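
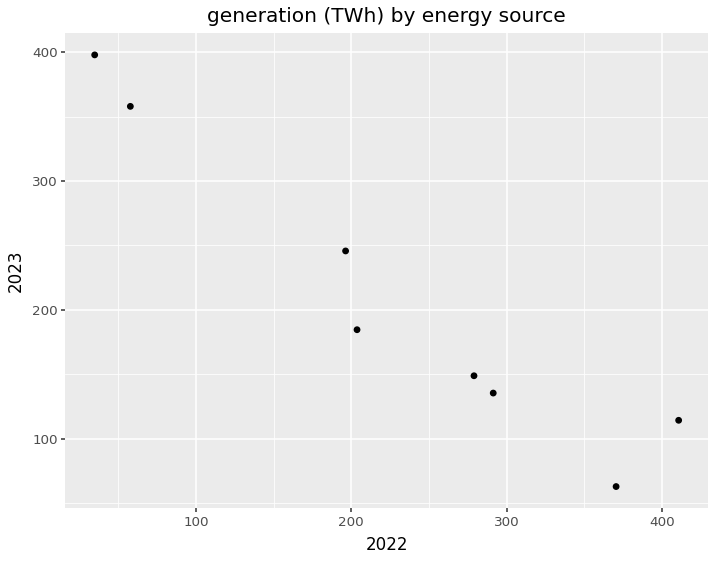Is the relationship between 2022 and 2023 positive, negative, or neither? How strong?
Points are negatively correlated; strong (|r| ≈ 1.0).

negative, strong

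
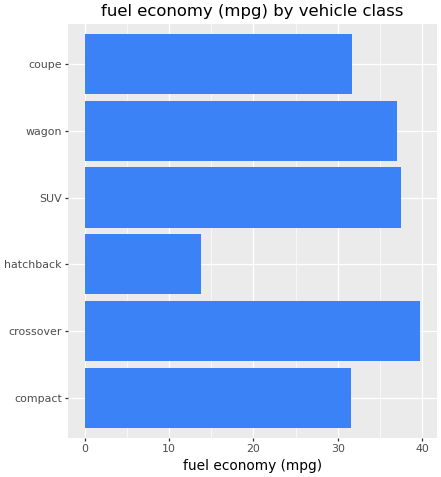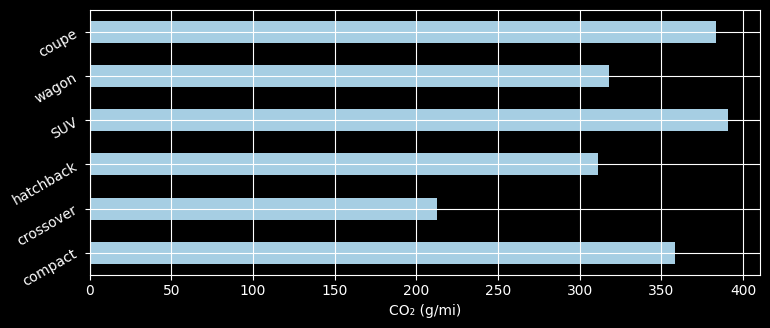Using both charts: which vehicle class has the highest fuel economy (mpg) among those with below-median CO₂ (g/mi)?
Chart 2 median CO₂ (g/mi) ≈ 350; below-median vehicle classes: crossover, hatchback, wagon. Among those, crossover has the highest fuel economy (mpg) (≈ 40).

crossover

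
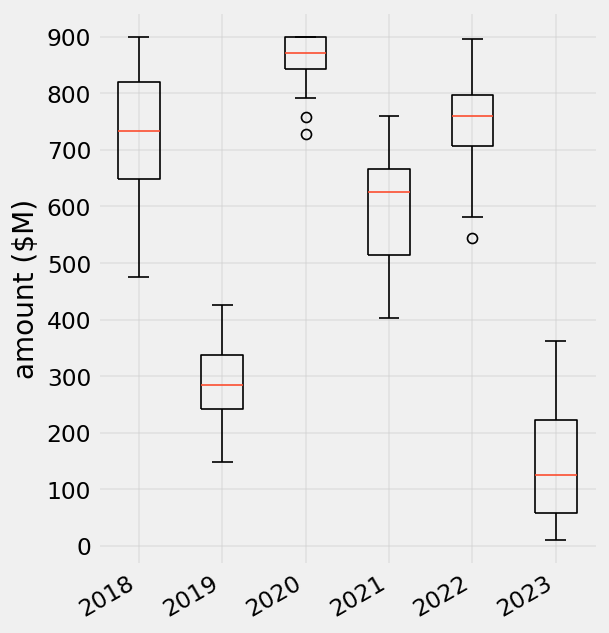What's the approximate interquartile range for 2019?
≈ 100

Q3 ≈ 300, Q1 ≈ 200; IQR ≈ 100.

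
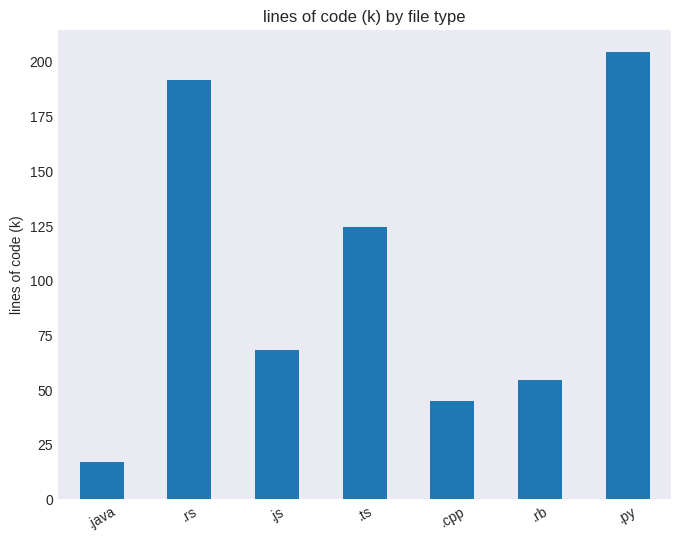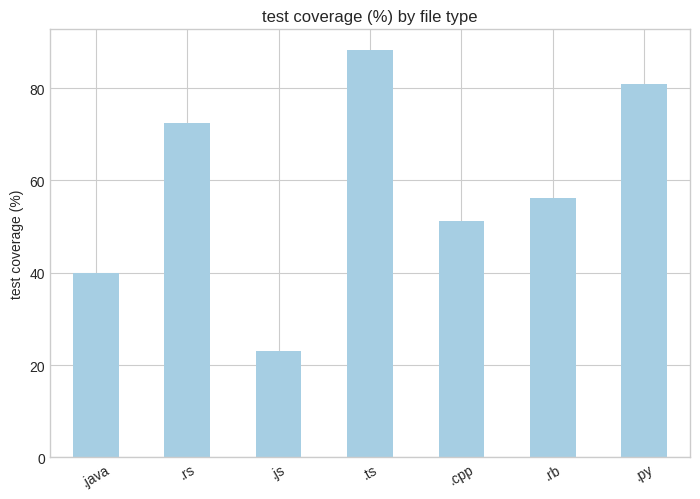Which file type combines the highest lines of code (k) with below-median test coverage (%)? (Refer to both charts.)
Chart 2 median test coverage (%) ≈ 60; below-median file types: .java, .js, .cpp. Among those, .js has the highest lines of code (k) (≈ 60).

.js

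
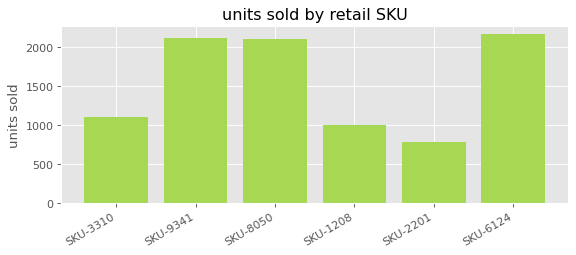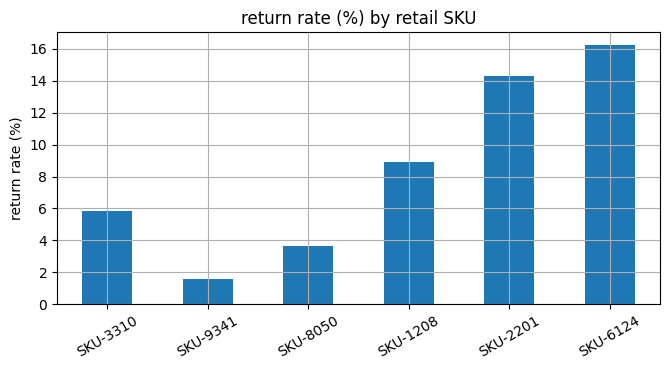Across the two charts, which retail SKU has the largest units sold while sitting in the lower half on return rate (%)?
SKU-9341

Chart 2 median return rate (%) ≈ 8; below-median retail SKUs: SKU-3310, SKU-9341, SKU-8050. Among those, SKU-9341 has the highest units sold (≈ 2200).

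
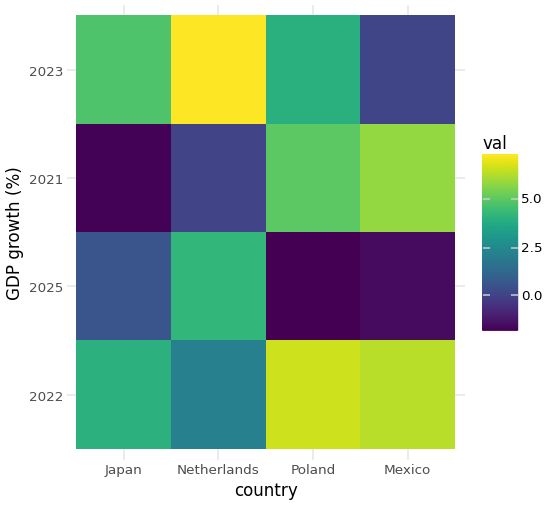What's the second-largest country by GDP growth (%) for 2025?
Top 3 for 2025: Netherlands ≈ 4, Japan ≈ 1, Mexico ≈ -2.

Japan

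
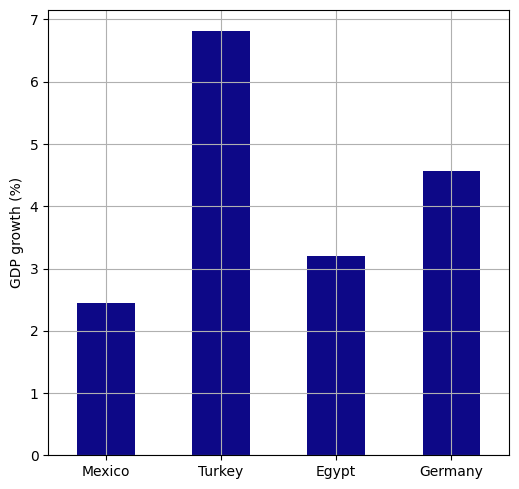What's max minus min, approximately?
Max Turkey ≈ 7, min Mexico ≈ 2; range ≈ 5.

≈ 5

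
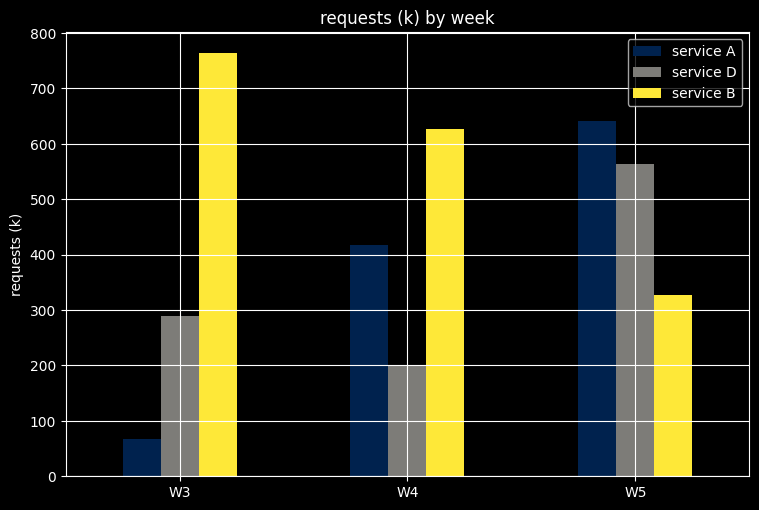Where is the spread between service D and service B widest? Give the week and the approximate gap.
W3: service D ≈ 300, service B ≈ 800 → gap ≈ 500. Next-largest (W4) is only ≈ 400.

W3, ≈ 500 k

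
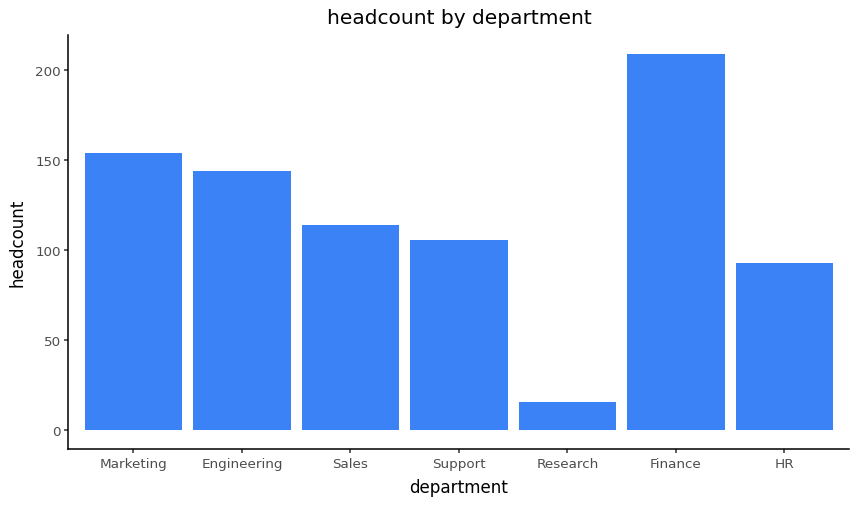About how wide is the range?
≈ 180

Max Finance ≈ 200, min Research ≈ 20; range ≈ 180.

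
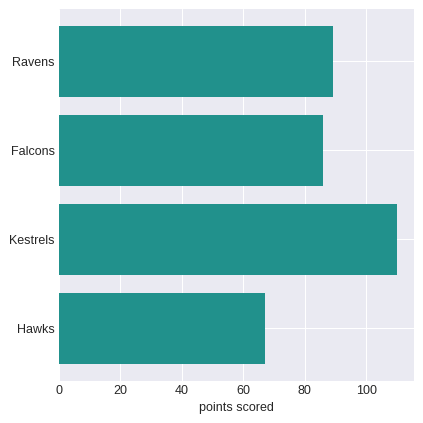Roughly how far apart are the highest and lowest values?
Max Kestrels ≈ 110, min Hawks ≈ 70; range ≈ 40.

≈ 40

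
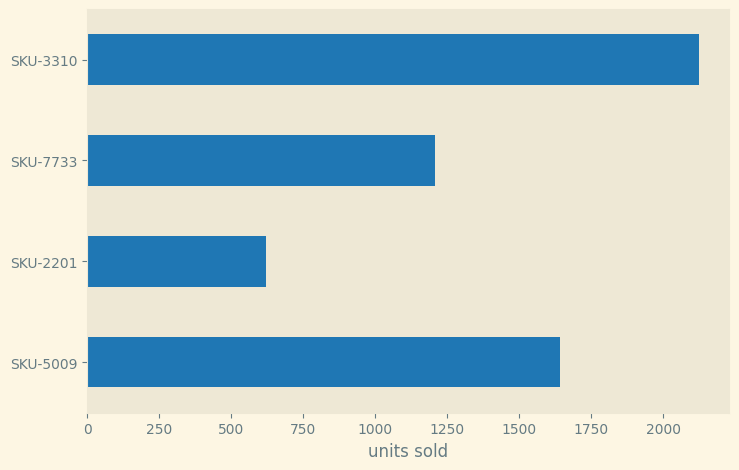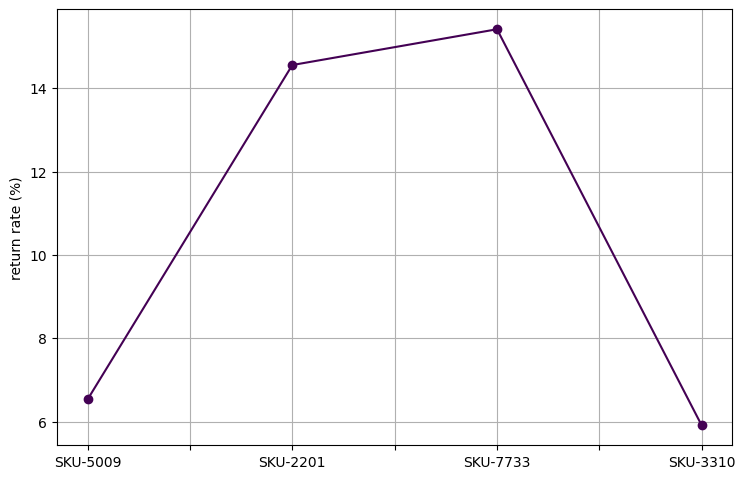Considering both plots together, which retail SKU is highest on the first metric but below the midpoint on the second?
SKU-3310

Chart 2 median return rate (%) ≈ 10; below-median retail SKUs: SKU-5009, SKU-3310. Among those, SKU-3310 has the highest units sold (≈ 2200).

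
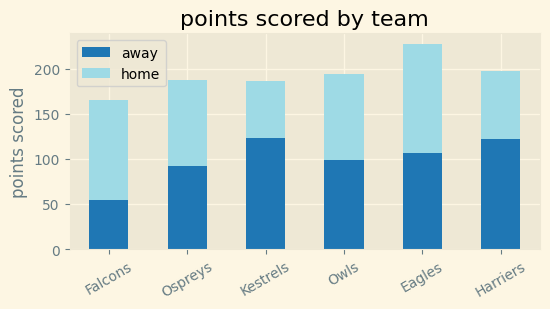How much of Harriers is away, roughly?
away top ≈ 120, bottom ≈ 0; segment ≈ 120.

≈ 120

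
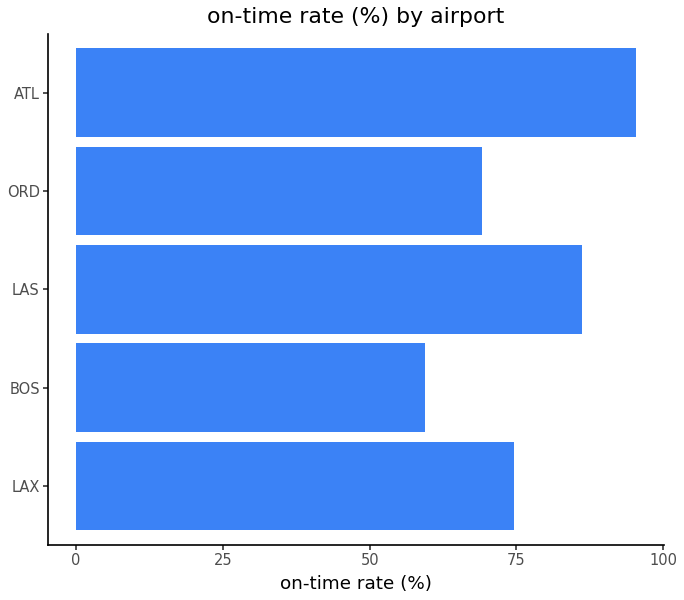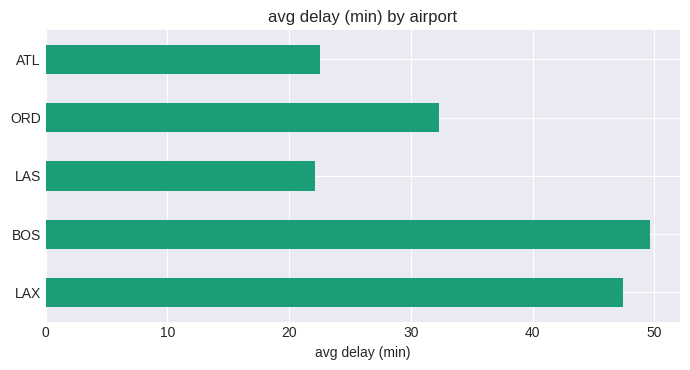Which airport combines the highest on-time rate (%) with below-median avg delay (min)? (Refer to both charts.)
Chart 2 median avg delay (min) ≈ 30; below-median airports: LAS, ATL. Among those, ATL has the highest on-time rate (%) (≈ 100).

ATL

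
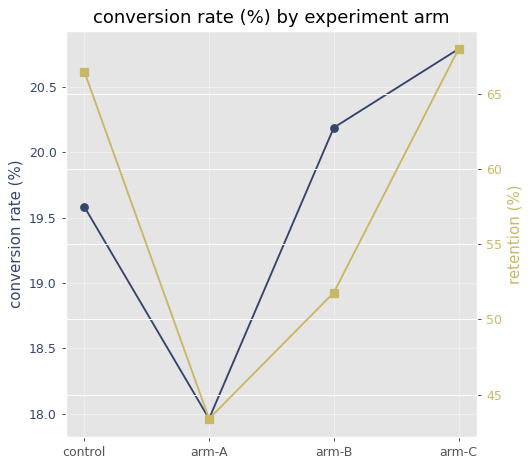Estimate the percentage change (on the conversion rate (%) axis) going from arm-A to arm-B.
arm-A ≈ 18.0, arm-B ≈ 20.0; (20.0 − 18.0) / 18.0 ≈ +11.1%.

≈ +11.1%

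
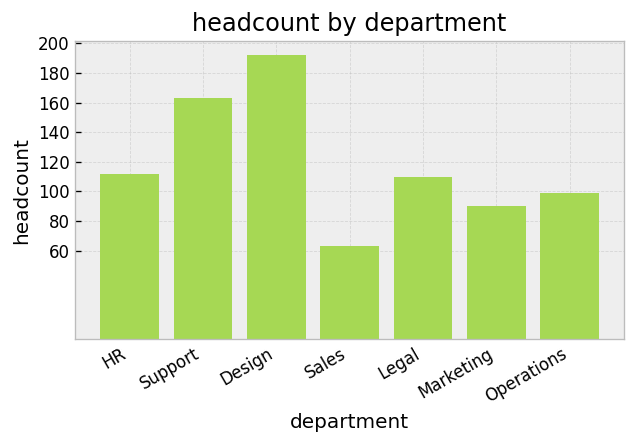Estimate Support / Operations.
≈ 1.6×

Support ≈ 160, Operations ≈ 100; 160/100 ≈ 1.6.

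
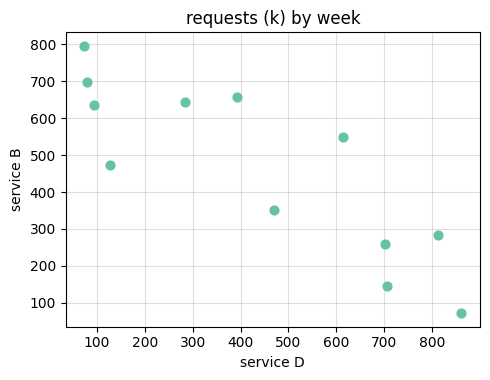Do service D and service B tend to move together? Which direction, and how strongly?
Points are negatively correlated; strong (|r| ≈ 0.9).

negative, strong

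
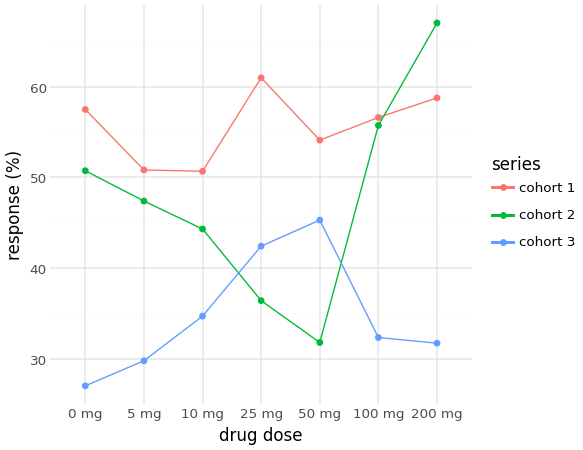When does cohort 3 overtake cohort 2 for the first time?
10 mg: cohort 3 ≈ 35 vs cohort 2 ≈ 45 (not yet); 25 mg: cohort 3 ≈ 40 vs cohort 2 ≈ 35 (first crossover).

25 mg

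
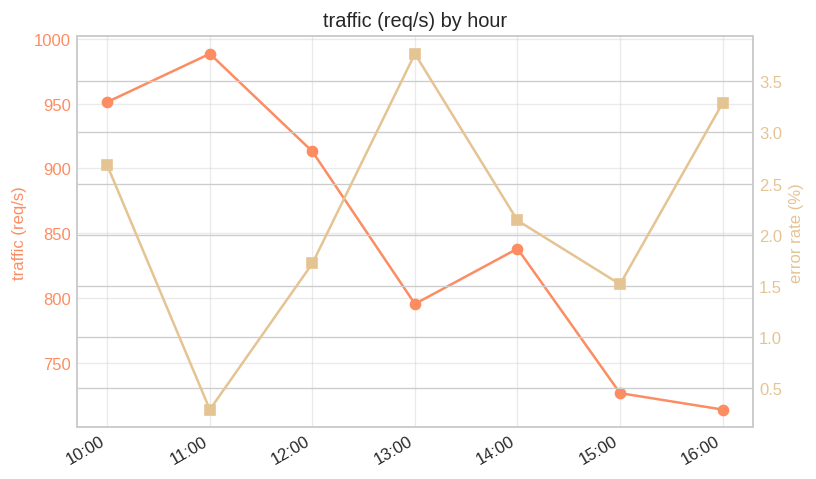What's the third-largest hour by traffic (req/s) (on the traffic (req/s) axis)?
12:00

Top 4 (on the traffic (req/s) axis): 11:00 ≈ 1000, 10:00 ≈ 950, 12:00 ≈ 925, 14:00 ≈ 850.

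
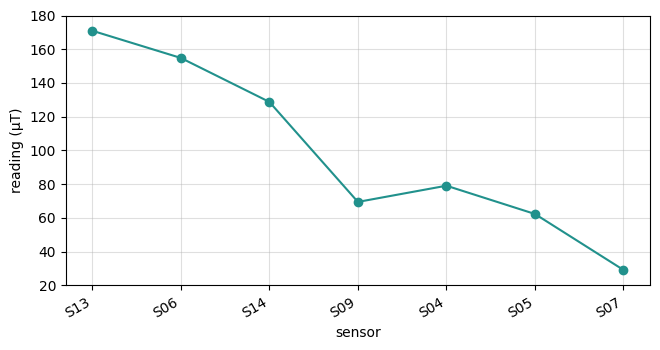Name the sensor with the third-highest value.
S14

Top 4: S13 ≈ 180, S06 ≈ 160, S14 ≈ 120, S04 ≈ 80.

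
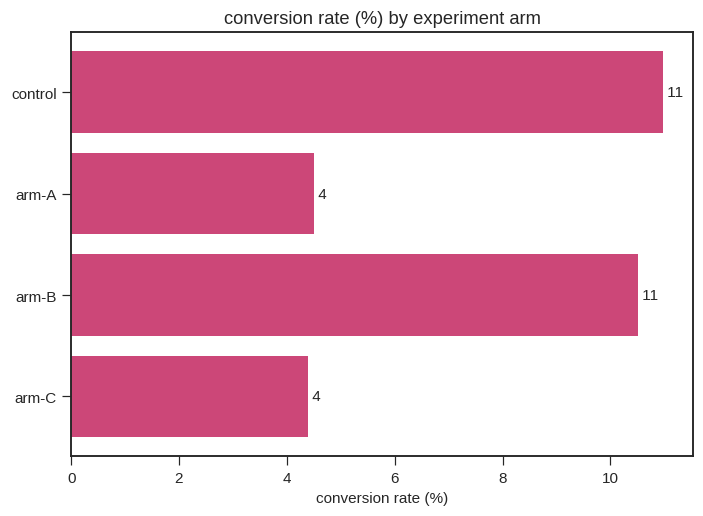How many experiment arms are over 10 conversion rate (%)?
2

Above 10: control, arm-B.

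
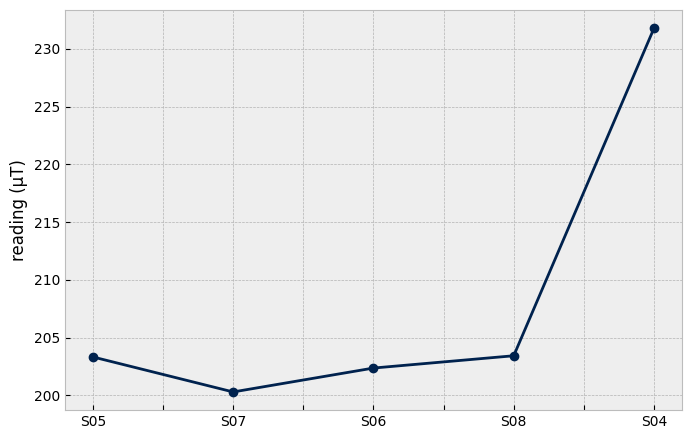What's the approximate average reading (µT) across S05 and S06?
≈ 202

(205 + 200) / 2 ≈ 202.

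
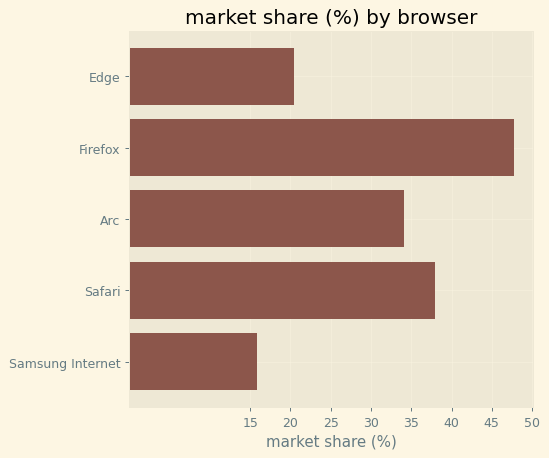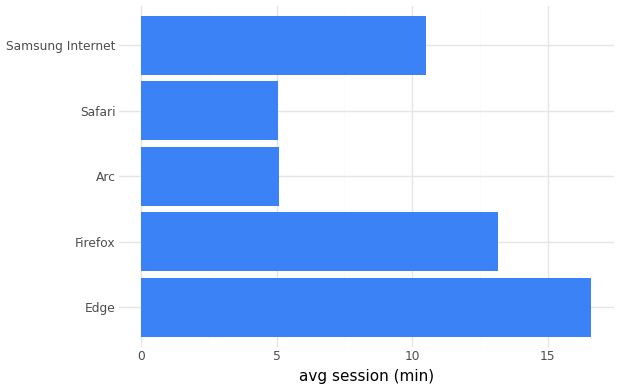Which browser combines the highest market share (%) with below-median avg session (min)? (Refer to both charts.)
Safari

Chart 2 median avg session (min) ≈ 10; below-median browsers: Arc, Safari. Among those, Safari has the highest market share (%) (≈ 40).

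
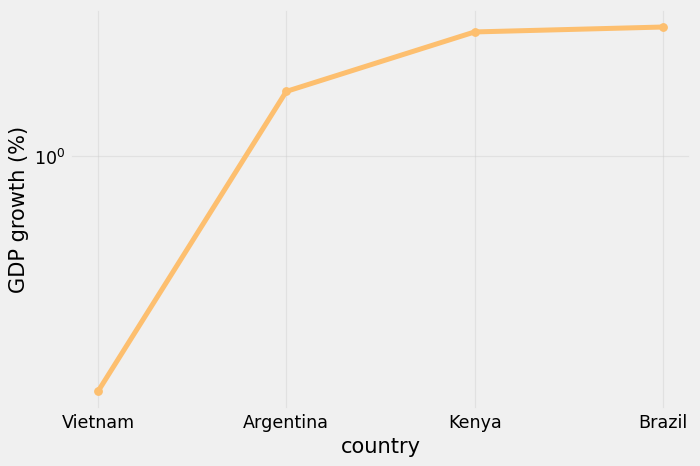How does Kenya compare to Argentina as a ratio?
Kenya ≈ 2.2, Argentina ≈ 1.6; 2.2/1.6 ≈ 1.38.

≈ 1.38×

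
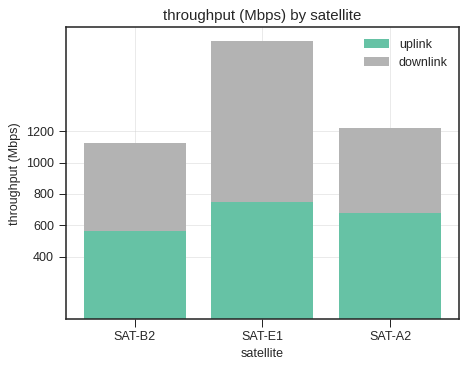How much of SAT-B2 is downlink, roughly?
downlink top ≈ 1200, bottom ≈ 600; segment ≈ 600.

≈ 600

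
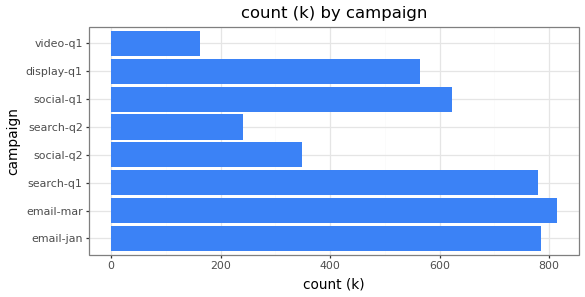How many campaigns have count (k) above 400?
5

Above 400: email-jan, email-mar, search-q1, social-q1, display-q1.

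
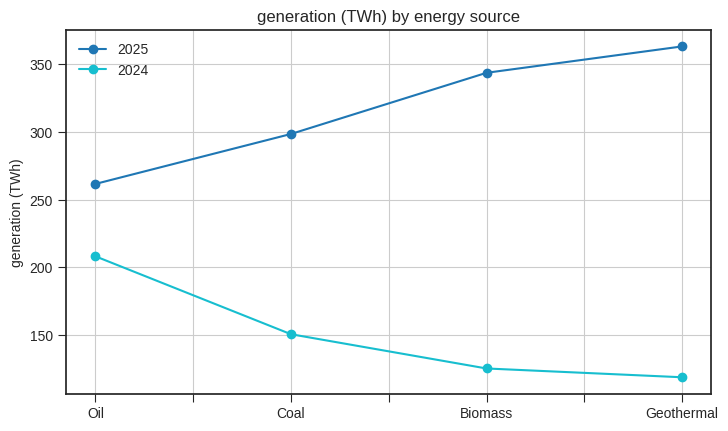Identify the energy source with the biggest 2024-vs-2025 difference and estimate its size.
Geothermal: 2024 ≈ 125, 2025 ≈ 375 → gap ≈ 250. Next-largest (Biomass) is only ≈ 225.

Geothermal, ≈ 250 TWh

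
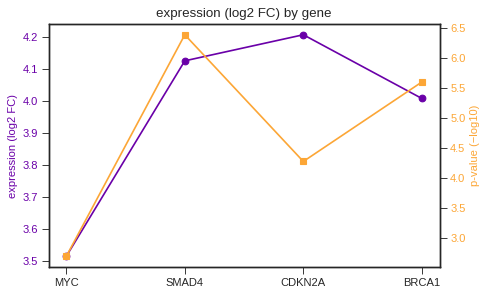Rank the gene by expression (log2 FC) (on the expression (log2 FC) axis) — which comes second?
Top 3 (on the expression (log2 FC) axis): CDKN2A ≈ 4.2, SMAD4 ≈ 4.1, BRCA1 ≈ 4.0.

SMAD4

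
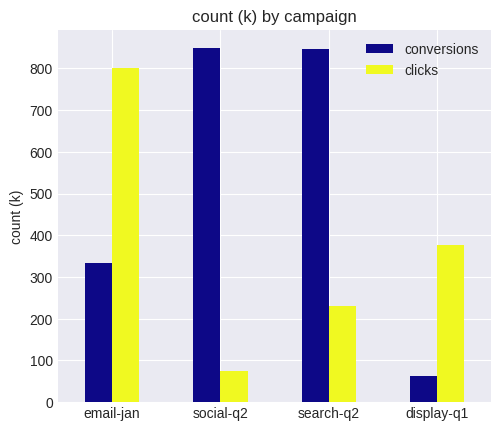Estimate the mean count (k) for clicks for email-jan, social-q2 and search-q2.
≈ 367

(800 + 100 + 200) / 3 ≈ 367.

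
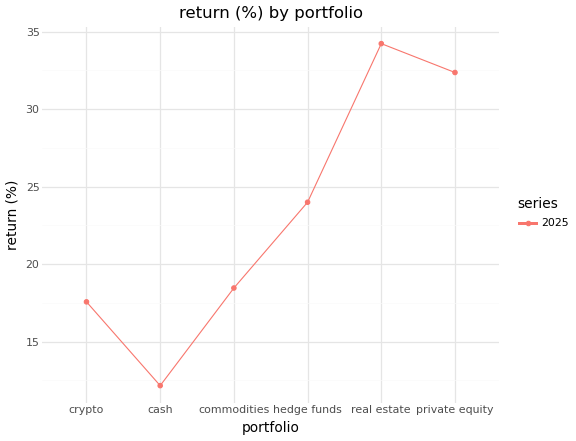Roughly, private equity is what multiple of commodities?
private equity ≈ 32, commodities ≈ 18; 32/18 ≈ 1.78.

≈ 1.78×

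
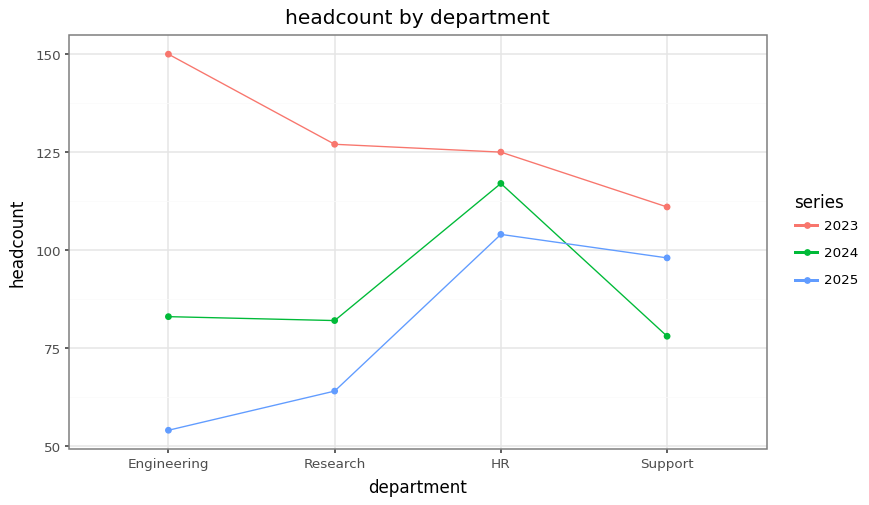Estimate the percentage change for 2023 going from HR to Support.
HR ≈ 120, Support ≈ 110; (110 − 120) / 120 ≈ -8.3%.

≈ -8.3%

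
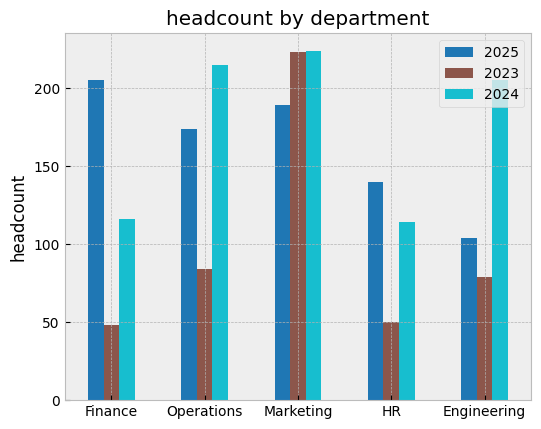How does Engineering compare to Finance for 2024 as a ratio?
Engineering ≈ 200, Finance ≈ 120; 200/120 ≈ 1.67.

≈ 1.67×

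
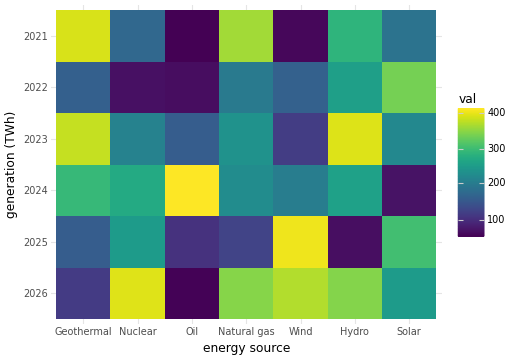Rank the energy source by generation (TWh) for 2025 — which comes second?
Solar

Top 3 for 2025: Wind ≈ 400, Solar ≈ 300, Nuclear ≈ 250.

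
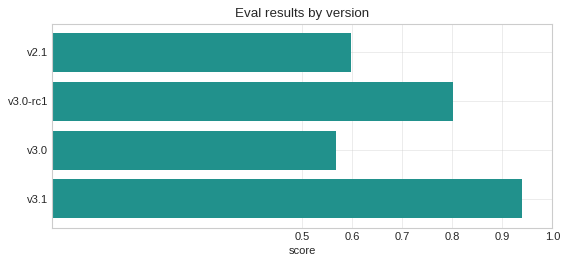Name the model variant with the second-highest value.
Top 3: v3.1 ≈ 0.9, v3.0-rc1 ≈ 0.8, v2.1 ≈ 0.6.

v3.0-rc1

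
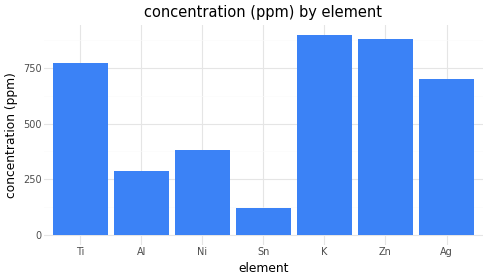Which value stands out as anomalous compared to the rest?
Sn

Sn ≈ 100; the rest sit between ≈ 300 and ≈ 900.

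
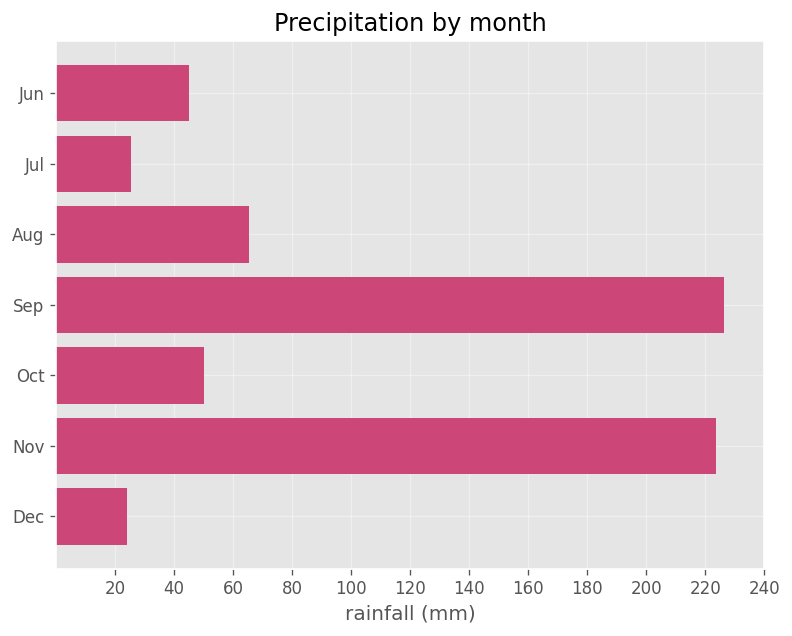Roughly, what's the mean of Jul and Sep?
≈ 120

(20 + 220) / 2 ≈ 120.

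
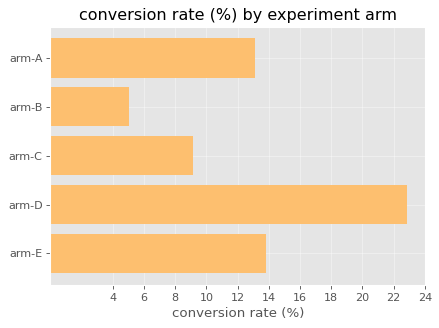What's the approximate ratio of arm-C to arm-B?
arm-C ≈ 10, arm-B ≈ 6; 10/6 ≈ 1.67.

≈ 1.67×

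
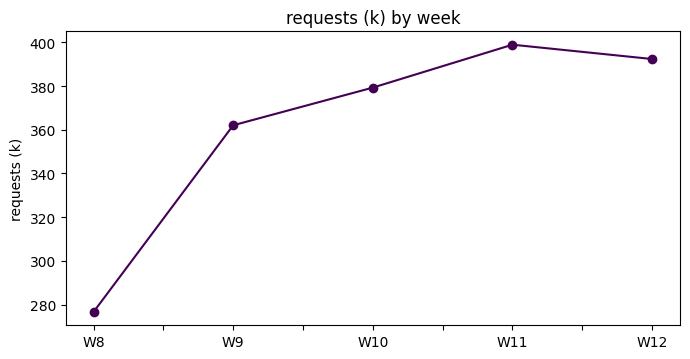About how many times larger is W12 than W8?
≈ 1.43×

W12 ≈ 400, W8 ≈ 280; 400/280 ≈ 1.43.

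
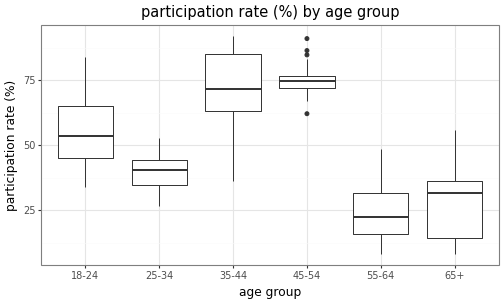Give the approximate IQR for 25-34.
Q3 ≈ 45, Q1 ≈ 35; IQR ≈ 10.

≈ 10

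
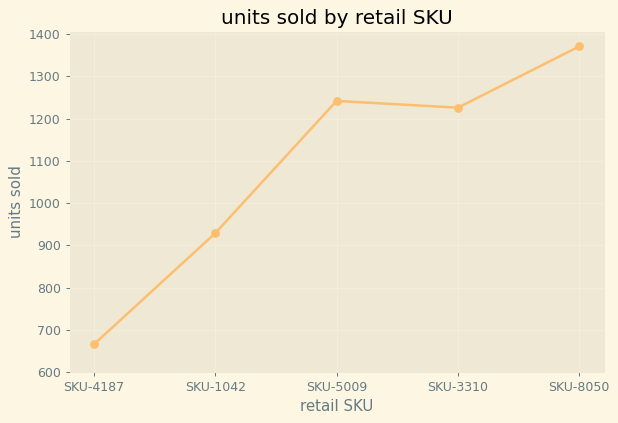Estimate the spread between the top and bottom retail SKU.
Max SKU-8050 ≈ 1400, min SKU-4187 ≈ 700; range ≈ 700.

≈ 700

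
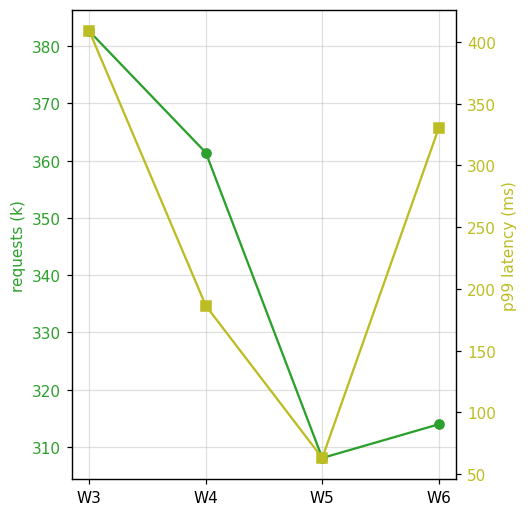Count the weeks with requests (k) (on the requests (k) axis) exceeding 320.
2

Above 320: W3, W4.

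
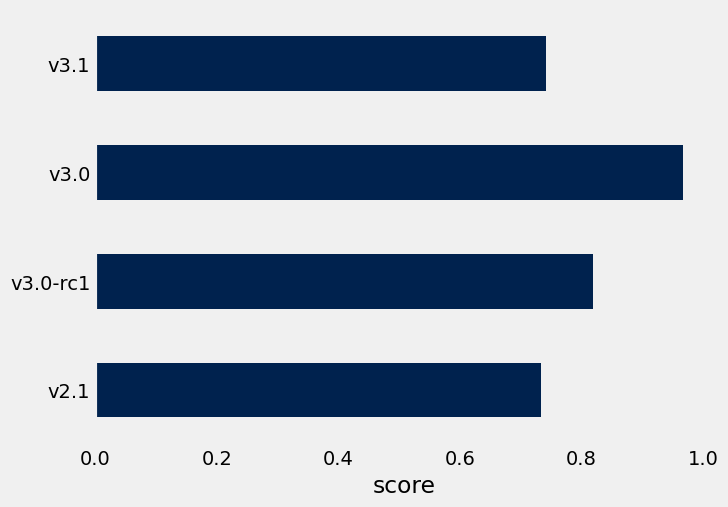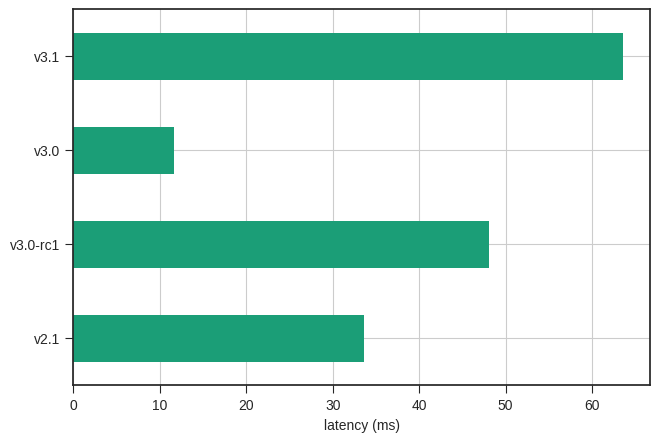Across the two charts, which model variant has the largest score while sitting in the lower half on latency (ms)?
Chart 2 median latency (ms) ≈ 40; below-median model variants: v2.1, v3.0. Among those, v3.0 has the highest score (≈ 1).

v3.0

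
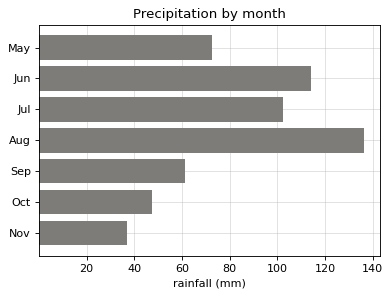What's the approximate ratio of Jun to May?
Jun ≈ 120, May ≈ 80; 120/80 ≈ 1.5.

≈ 1.5×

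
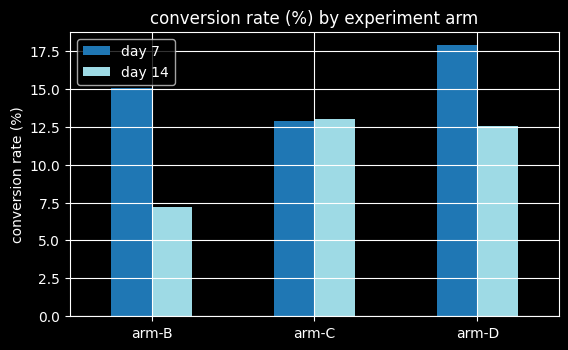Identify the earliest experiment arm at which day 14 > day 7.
arm-C

arm-B: day 14 ≈ 8 vs day 7 ≈ 16 (not yet); arm-C: day 14 ≈ 14 vs day 7 ≈ 12 (first crossover).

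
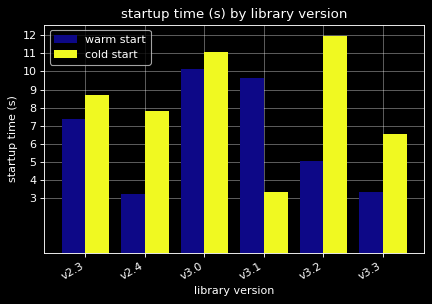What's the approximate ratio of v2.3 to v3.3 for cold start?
≈ 1.29×

v2.3 ≈ 9, v3.3 ≈ 7; 9/7 ≈ 1.29.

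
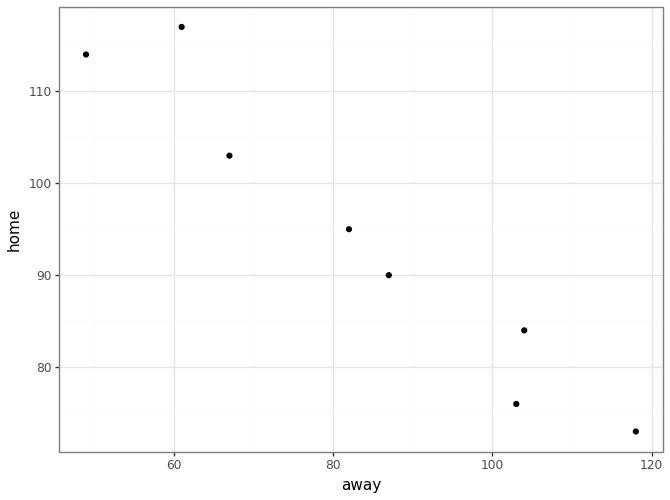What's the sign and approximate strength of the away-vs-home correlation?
negative, strong

Points are negatively correlated; strong (|r| ≈ 1.0).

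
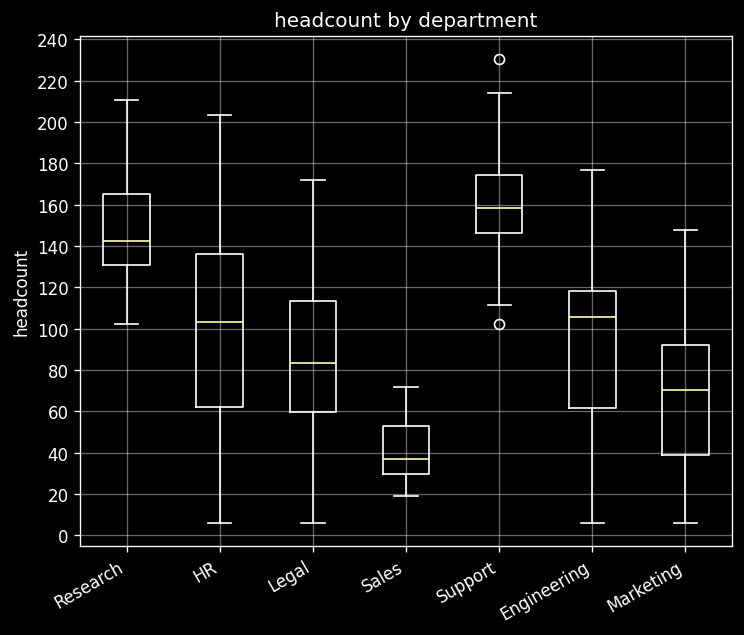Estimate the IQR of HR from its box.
Q3 ≈ 140, Q1 ≈ 60; IQR ≈ 80.

≈ 80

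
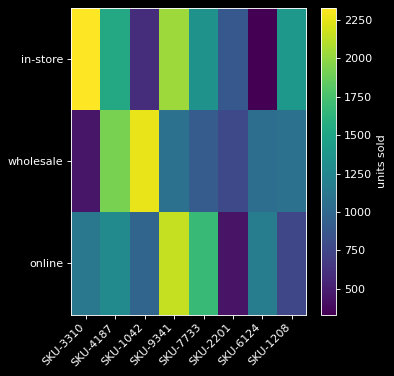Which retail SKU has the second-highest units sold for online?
SKU-7733

Top 3 for online: SKU-9341 ≈ 2200, SKU-7733 ≈ 1600, SKU-4187 ≈ 1200.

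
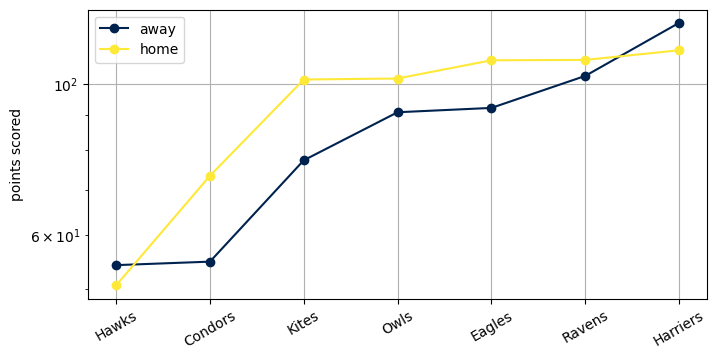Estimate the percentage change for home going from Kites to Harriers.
≈ +10%

Kites ≈ 100, Harriers ≈ 110; (110 − 100) / 100 ≈ +10%.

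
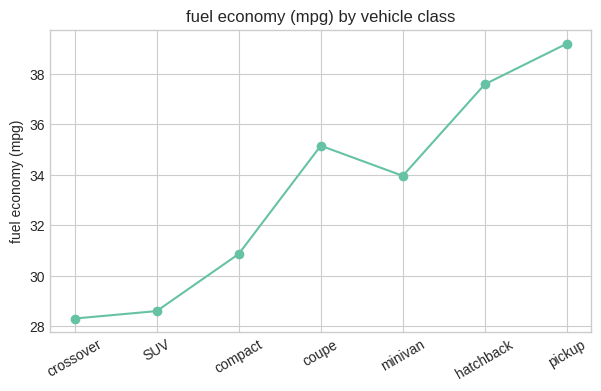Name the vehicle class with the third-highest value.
coupe

Top 4: pickup ≈ 39, hatchback ≈ 38, coupe ≈ 35, minivan ≈ 34.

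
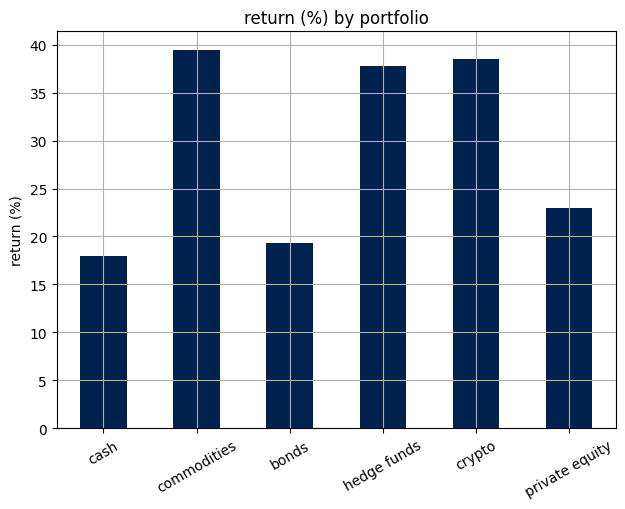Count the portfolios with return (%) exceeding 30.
Above 30: commodities, hedge funds, crypto.

3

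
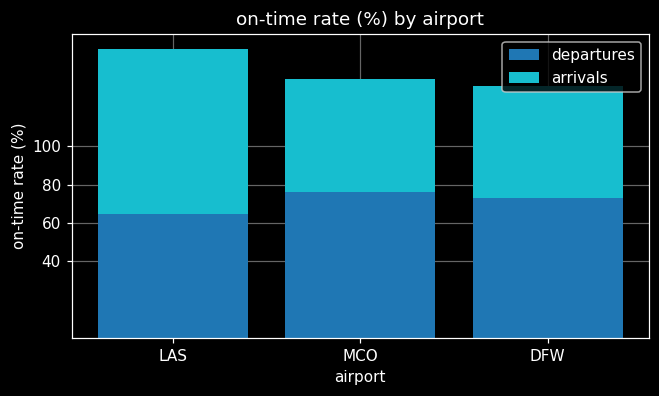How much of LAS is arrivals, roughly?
≈ 100

arrivals top ≈ 160, bottom ≈ 60; segment ≈ 100.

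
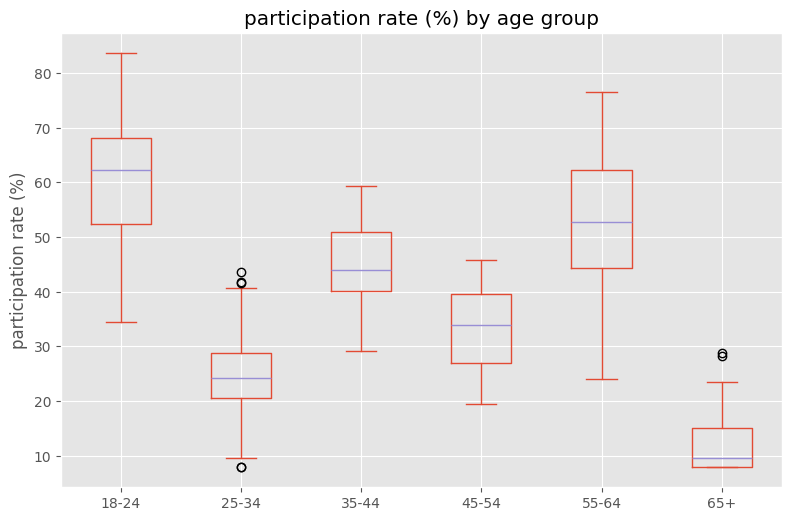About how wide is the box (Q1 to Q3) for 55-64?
Q3 ≈ 60, Q1 ≈ 45; IQR ≈ 15.

≈ 15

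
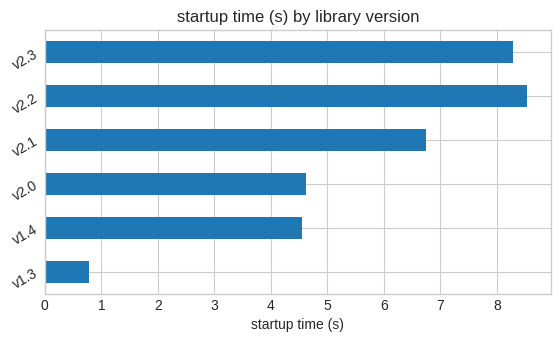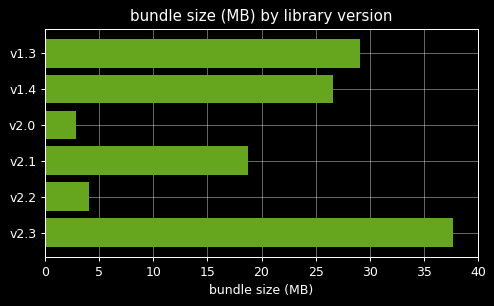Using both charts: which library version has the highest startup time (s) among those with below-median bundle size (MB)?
Chart 2 median bundle size (MB) ≈ 25; below-median library versions: v2.0, v2.1, v2.2. Among those, v2.2 has the highest startup time (s) (≈ 9).

v2.2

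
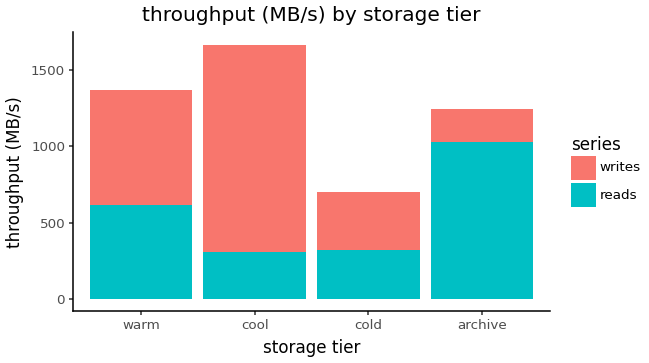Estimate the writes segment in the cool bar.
≈ 1200

writes top ≈ 1600, bottom ≈ 400; segment ≈ 1200.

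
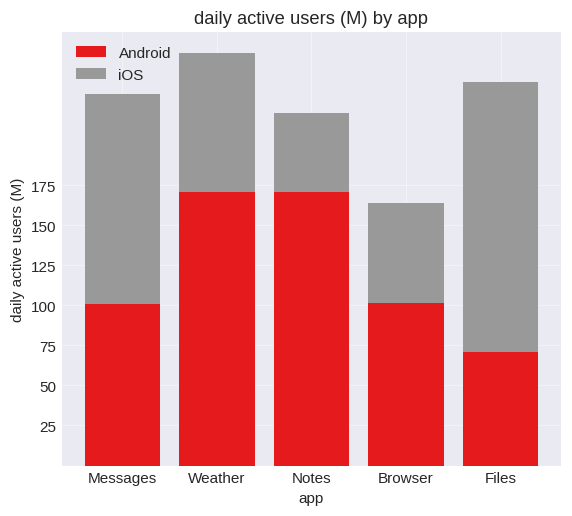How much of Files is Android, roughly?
Android top ≈ 75, bottom ≈ 0; segment ≈ 75.

≈ 75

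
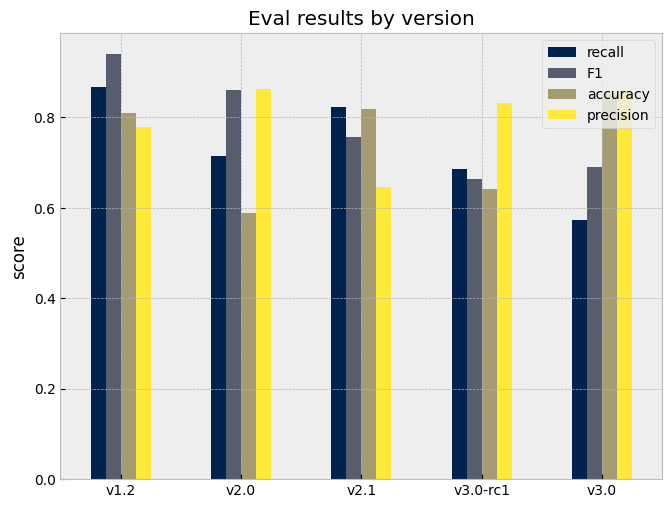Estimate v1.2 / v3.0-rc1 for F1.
≈ 1.29×

v1.2 ≈ 0.9, v3.0-rc1 ≈ 0.7; 0.9/0.7 ≈ 1.29.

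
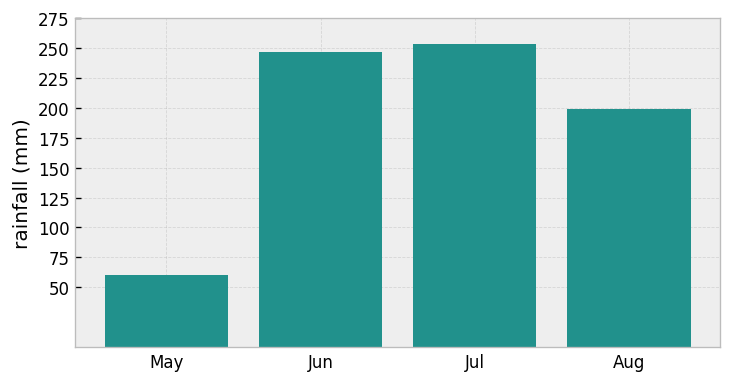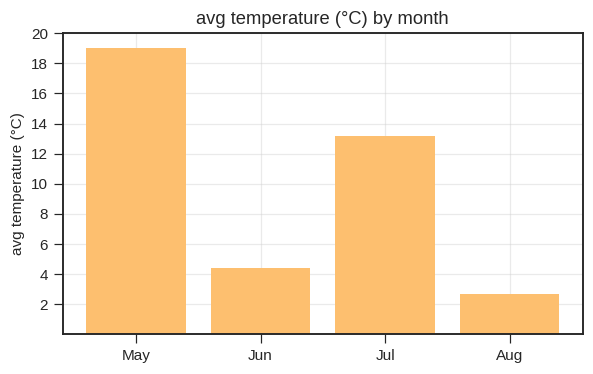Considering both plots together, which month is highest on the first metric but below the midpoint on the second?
Jun

Chart 2 median avg temperature (°C) ≈ 8; below-median months: Jun, Aug. Among those, Jun has the highest rainfall (mm) (≈ 250).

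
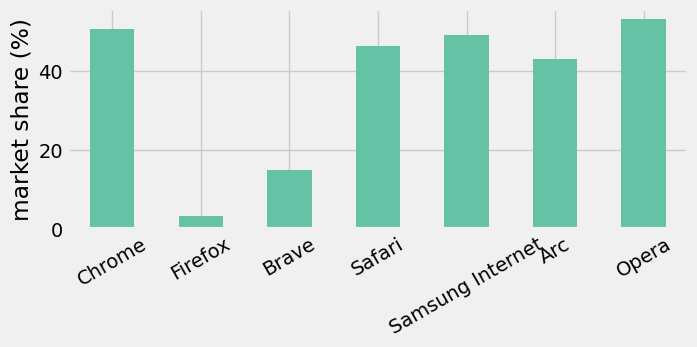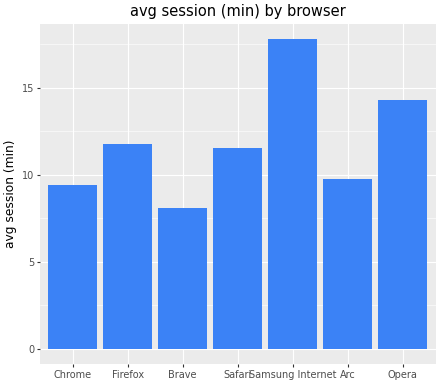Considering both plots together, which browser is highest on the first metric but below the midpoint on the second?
Chart 2 median avg session (min) ≈ 12; below-median browsers: Chrome, Brave, Arc. Among those, Chrome has the highest market share (%) (≈ 50).

Chrome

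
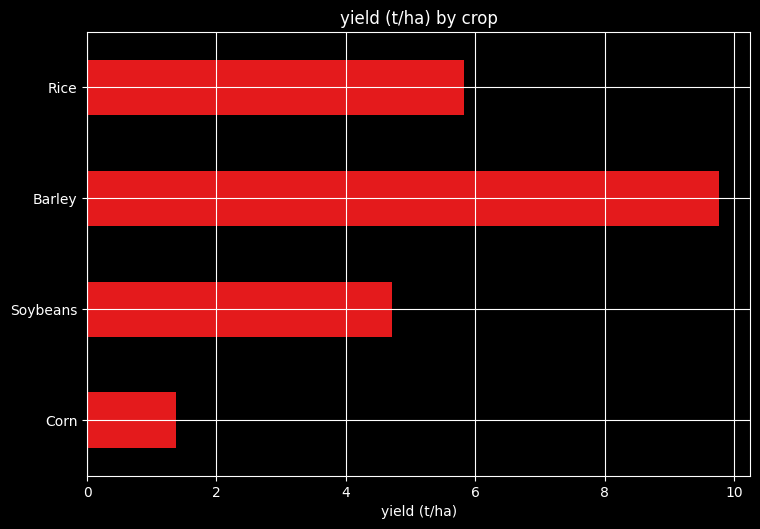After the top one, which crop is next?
Top 3: Barley ≈ 10, Rice ≈ 6, Soybeans ≈ 5.

Rice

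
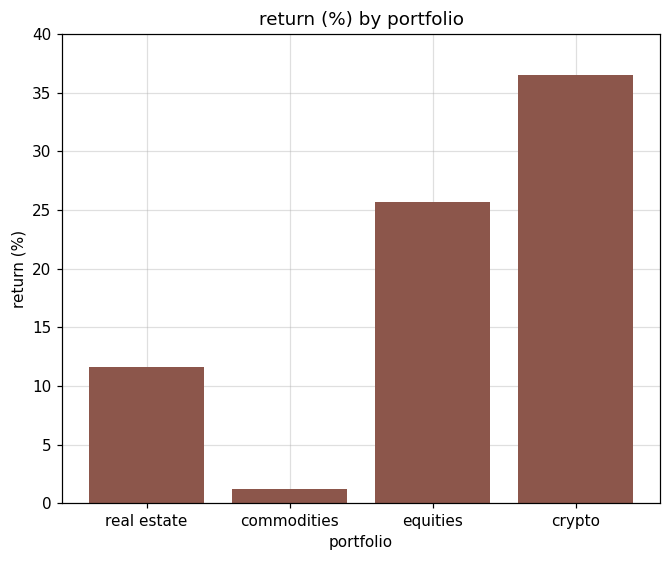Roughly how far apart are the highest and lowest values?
≈ 35

Max crypto ≈ 35, min commodities ≈ 0; range ≈ 35.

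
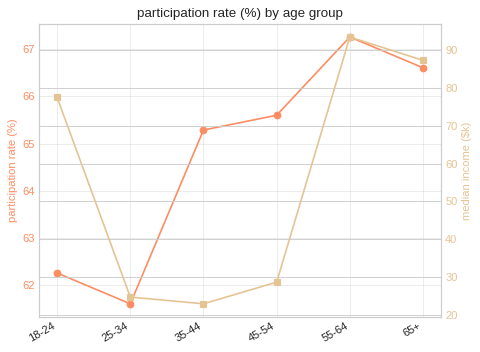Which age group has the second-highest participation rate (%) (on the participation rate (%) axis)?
Top 3 (on the participation rate (%) axis): 55-64 ≈ 67.5, 65+ ≈ 66.5, 45-54 ≈ 65.5.

65+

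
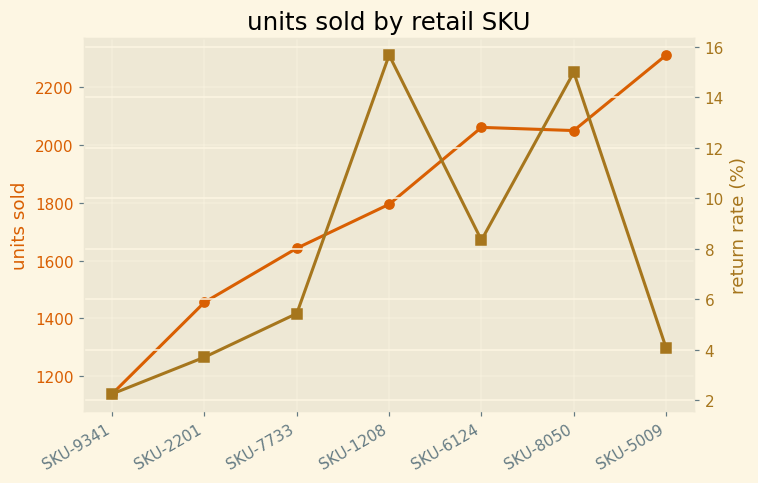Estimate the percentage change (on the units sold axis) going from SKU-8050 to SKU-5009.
≈ +15%

SKU-8050 ≈ 2000, SKU-5009 ≈ 2300; (2300 − 2000) / 2000 ≈ +15%.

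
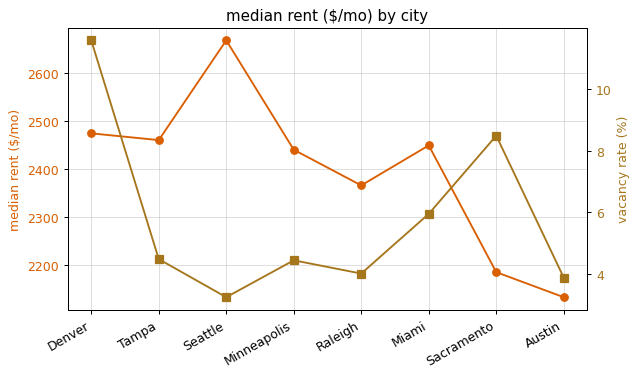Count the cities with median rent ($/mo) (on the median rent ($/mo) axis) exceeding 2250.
Above 2250: Denver, Tampa, Seattle, Minneapolis, Raleigh, Miami.

6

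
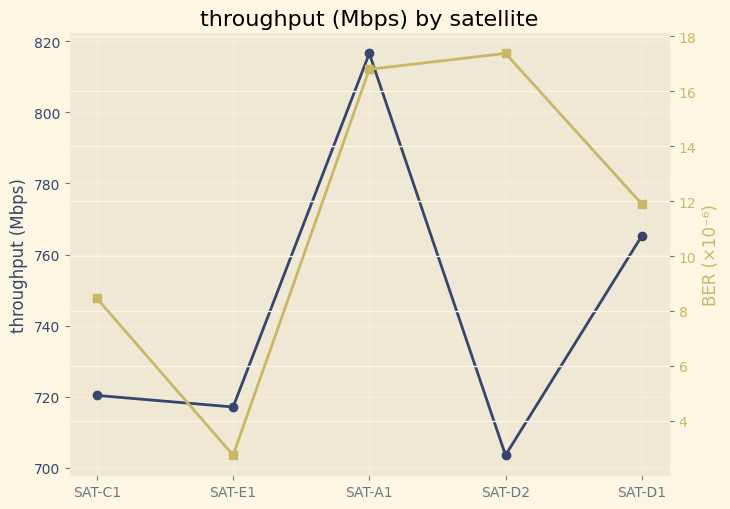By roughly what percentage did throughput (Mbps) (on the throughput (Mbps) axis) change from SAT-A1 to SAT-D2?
SAT-A1 ≈ 820, SAT-D2 ≈ 700; (700 − 820) / 820 ≈ -14.6%.

≈ -14.6%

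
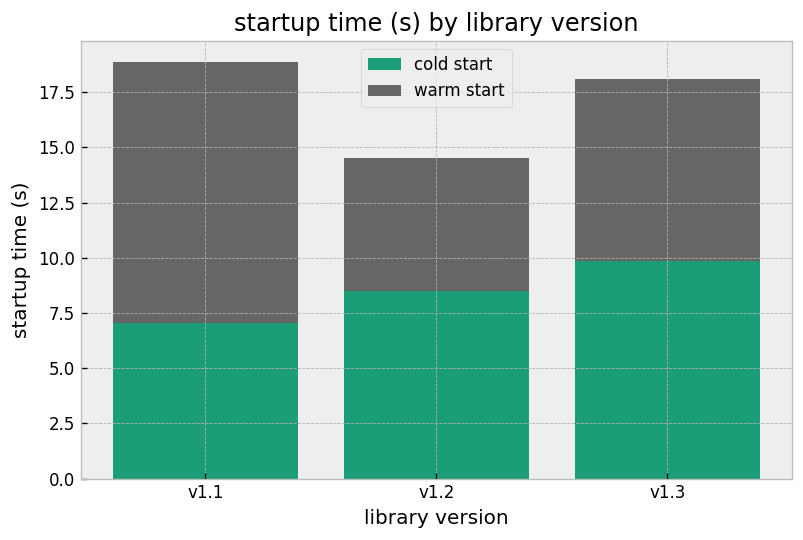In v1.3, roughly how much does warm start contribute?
warm start top ≈ 18, bottom ≈ 10; segment ≈ 8.

≈ 8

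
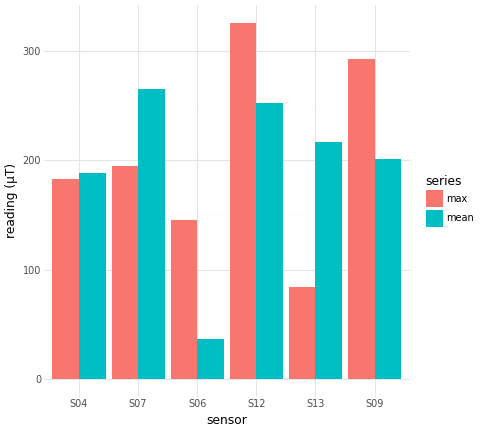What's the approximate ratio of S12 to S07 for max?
≈ 1.75×

S12 ≈ 350, S07 ≈ 200; 350/200 ≈ 1.75.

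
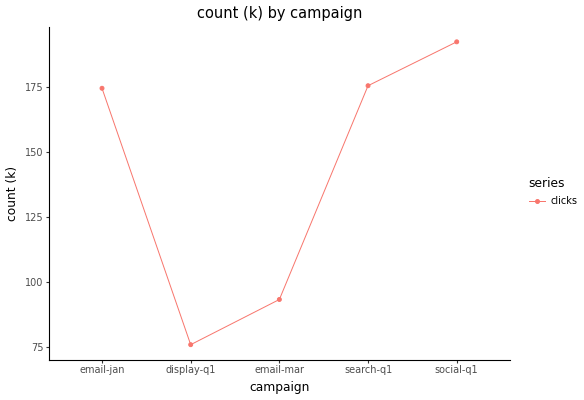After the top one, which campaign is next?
Top 3: social-q1 ≈ 190, search-q1 ≈ 180, email-jan ≈ 170.

search-q1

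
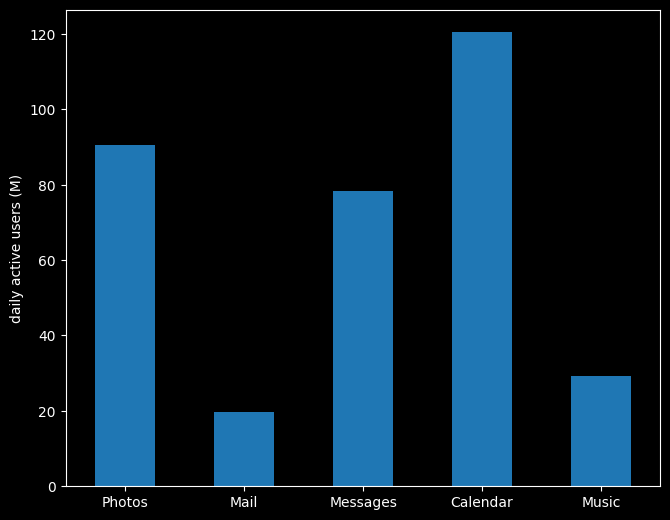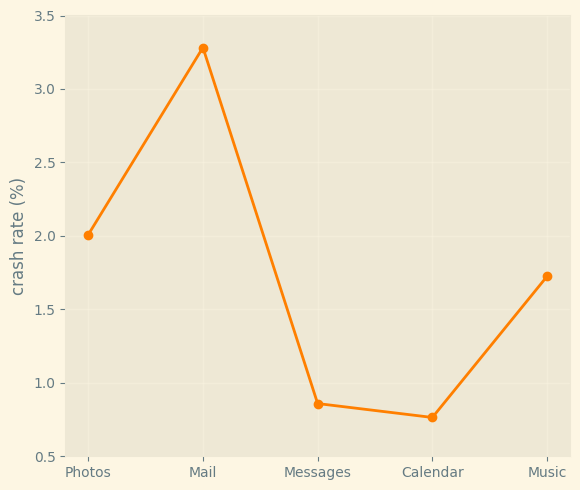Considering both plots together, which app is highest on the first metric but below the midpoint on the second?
Calendar

Chart 2 median crash rate (%) ≈ 1.5; below-median apps: Messages, Calendar. Among those, Calendar has the highest daily active users (M) (≈ 120).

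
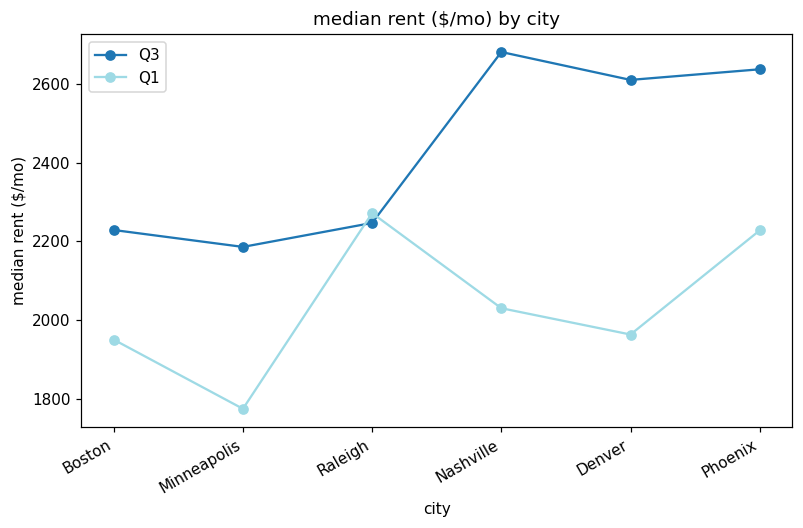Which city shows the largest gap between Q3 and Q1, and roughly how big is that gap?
Nashville, ≈ 700 $/mo

Nashville: Q3 ≈ 2700, Q1 ≈ 2000 → gap ≈ 700. Next-largest (Denver) is only ≈ 600.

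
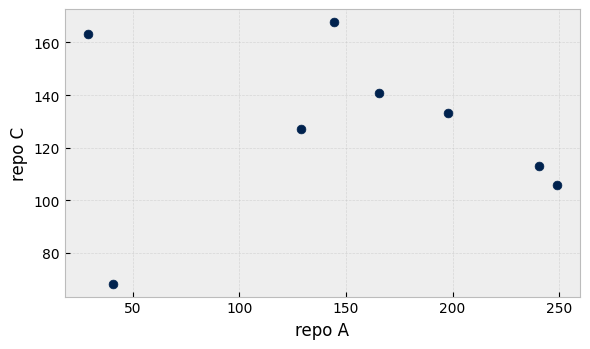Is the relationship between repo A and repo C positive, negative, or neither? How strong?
Points are roughly uncorrelated; weak (|r| ≈ 0.1).

no clear correlation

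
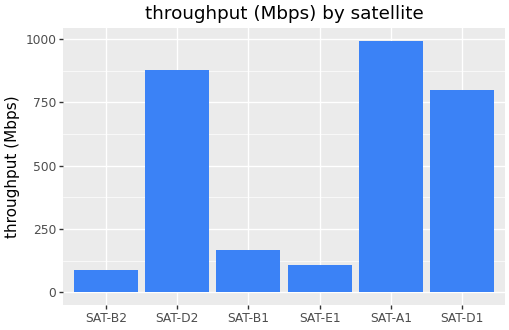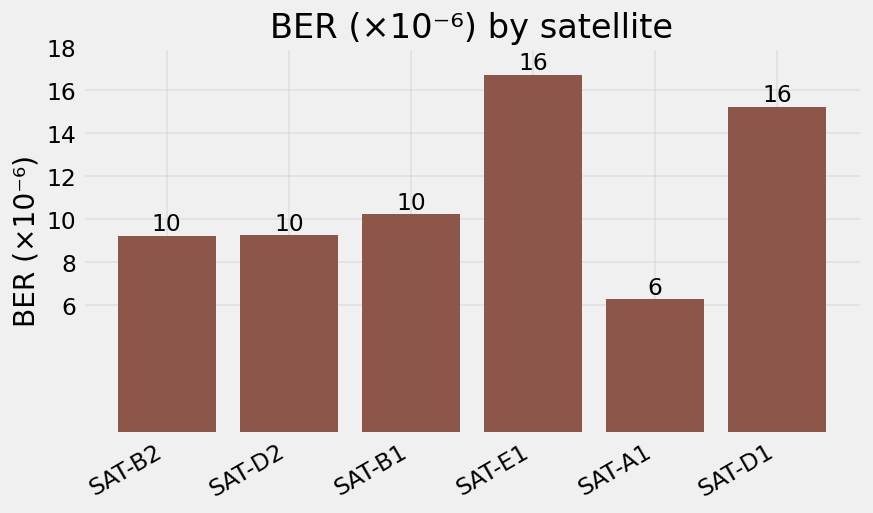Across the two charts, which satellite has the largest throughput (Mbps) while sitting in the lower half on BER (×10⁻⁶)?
Chart 2 median BER (×10⁻⁶) ≈ 10; below-median satellites: SAT-B2, SAT-D2, SAT-A1. Among those, SAT-A1 has the highest throughput (Mbps) (≈ 1000).

SAT-A1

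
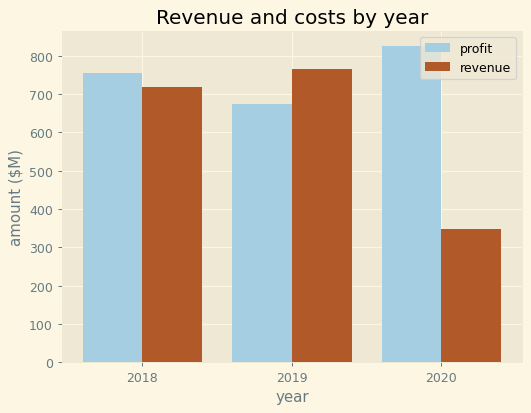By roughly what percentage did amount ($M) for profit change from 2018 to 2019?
2018 ≈ 800, 2019 ≈ 700; (700 − 800) / 800 ≈ -12.5%.

≈ -12.5%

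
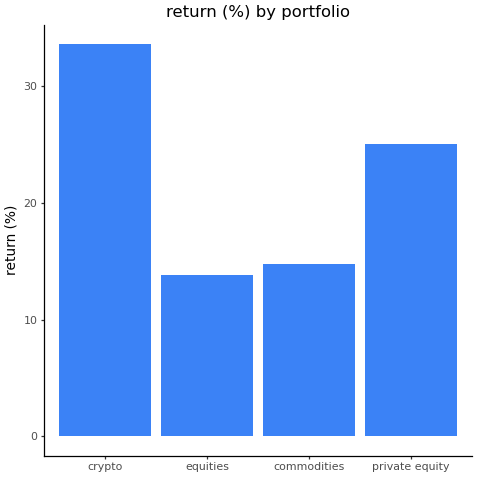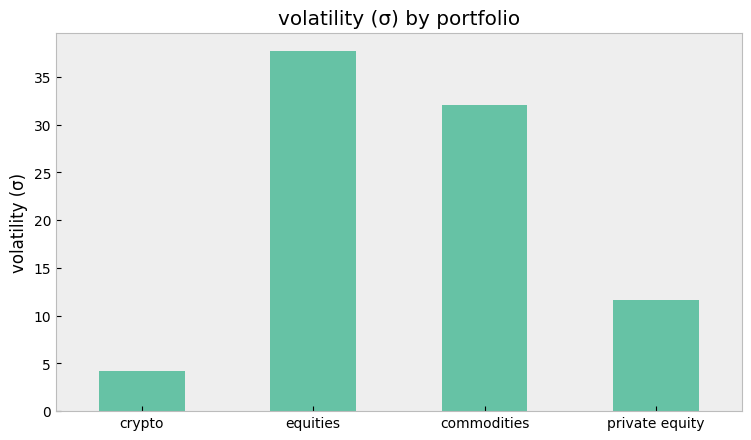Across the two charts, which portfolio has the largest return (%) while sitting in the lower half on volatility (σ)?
crypto

Chart 2 median volatility (σ) ≈ 20; below-median portfolios: crypto, private equity. Among those, crypto has the highest return (%) (≈ 35).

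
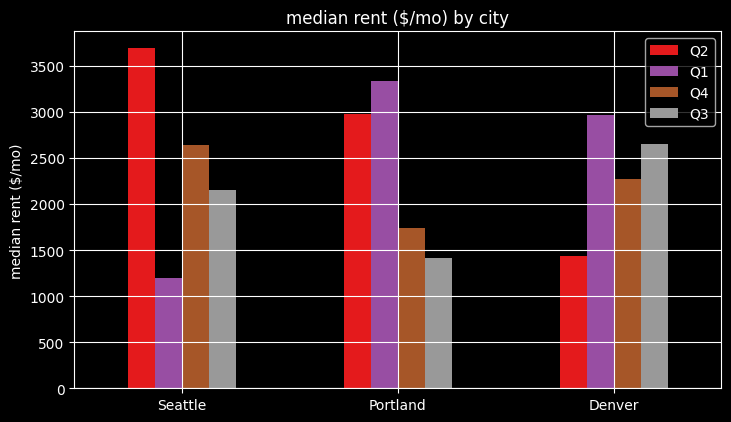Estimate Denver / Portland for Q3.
≈ 1.67×

Denver ≈ 2500, Portland ≈ 1500; 2500/1500 ≈ 1.67.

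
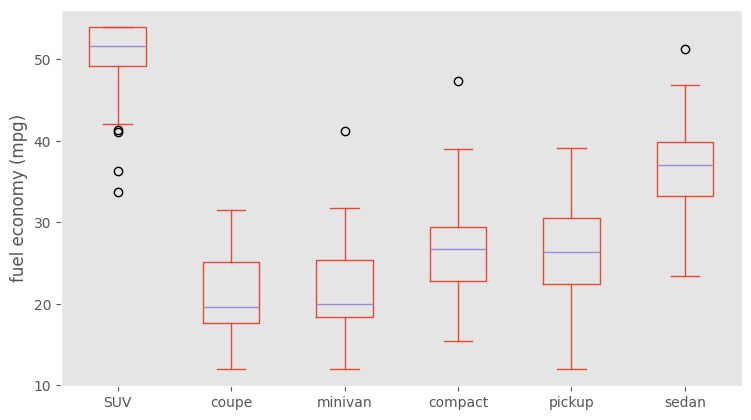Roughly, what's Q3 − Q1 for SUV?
≈ 5

Q3 ≈ 55, Q1 ≈ 50; IQR ≈ 5.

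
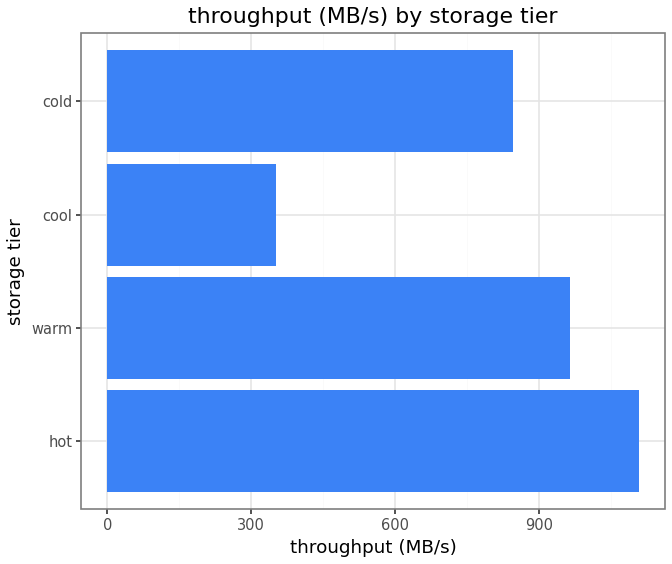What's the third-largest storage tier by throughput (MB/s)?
Top 4: hot ≈ 1100, warm ≈ 1000, cold ≈ 800, cool ≈ 400.

cold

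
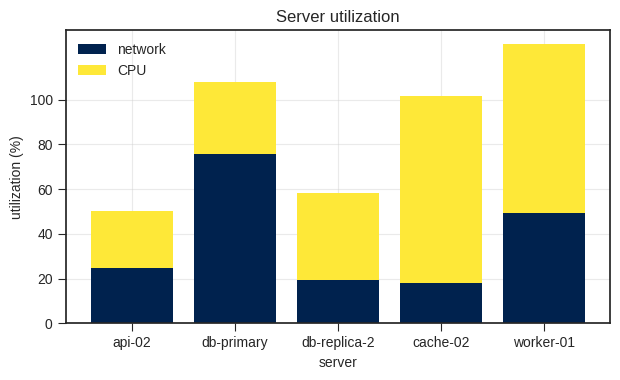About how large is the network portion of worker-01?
≈ 40

network top ≈ 40, bottom ≈ 0; segment ≈ 40.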